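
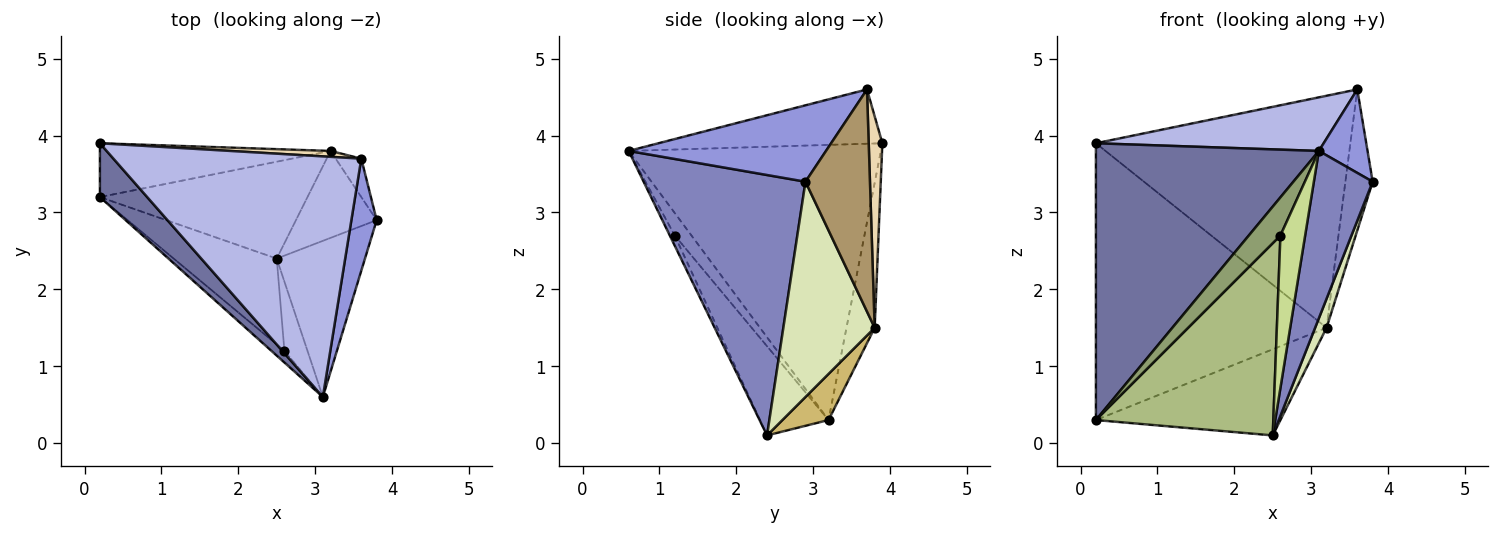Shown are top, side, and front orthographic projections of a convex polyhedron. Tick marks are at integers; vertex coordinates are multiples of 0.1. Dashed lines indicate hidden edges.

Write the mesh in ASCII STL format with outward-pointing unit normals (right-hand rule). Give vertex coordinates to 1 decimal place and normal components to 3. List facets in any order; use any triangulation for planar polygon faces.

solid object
 facet normal -0.743 -0.657 0.128
  outer loop
   vertex 0.2 3.9 3.9
   vertex 0.2 3.2 0.3
   vertex 3.1 0.6 3.8
  endloop
 endfacet
 facet normal 0.896 -0.325 -0.304
  outer loop
   vertex 2.5 2.4 0.1
   vertex 3.8 2.9 3.4
   vertex 3.1 0.6 3.8
  endloop
 endfacet
 facet normal 0.924 -0.228 0.306
  outer loop
   vertex 3.6 3.7 4.6
   vertex 3.1 0.6 3.8
   vertex 3.8 2.9 3.4
  endloop
 endfacet
 facet normal -0.209 -0.213 0.955
  outer loop
   vertex 3.6 3.7 4.6
   vertex 0.2 3.9 3.9
   vertex 3.1 0.6 3.8
  endloop
 endfacet
 facet normal -0.451 -0.854 -0.261
  outer loop
   vertex 2.6 1.2 2.7
   vertex 3.1 0.6 3.8
   vertex 0.2 3.2 0.3
  endloop
 endfacet
 facet normal -0.333 -0.861 -0.385
  outer loop
   vertex 2.6 1.2 2.7
   vertex 0.2 3.2 0.3
   vertex 2.5 2.4 0.1
  endloop
 endfacet
 facet normal -0.181 -0.896 -0.406
  outer loop
   vertex 2.6 1.2 2.7
   vertex 2.5 2.4 0.1
   vertex 3.1 0.6 3.8
  endloop
 endfacet
 facet normal 0.930 -0.116 -0.349
  outer loop
   vertex 3.2 3.8 1.5
   vertex 3.8 2.9 3.4
   vertex 2.5 2.4 0.1
  endloop
 endfacet
 facet normal 0.916 0.387 -0.106
  outer loop
   vertex 3.2 3.8 1.5
   vertex 3.6 3.7 4.6
   vertex 3.8 2.9 3.4
  endloop
 endfacet
 facet normal 0.164 0.655 -0.737
  outer loop
   vertex 3.2 3.8 1.5
   vertex 2.5 2.4 0.1
   vertex 0.2 3.2 0.3
  endloop
 endfacet
 facet normal -0.119 0.975 -0.190
  outer loop
   vertex 3.2 3.8 1.5
   vertex 0.2 3.2 0.3
   vertex 0.2 3.9 3.9
  endloop
 endfacet
 facet normal 0.054 0.998 0.025
  outer loop
   vertex 3.2 3.8 1.5
   vertex 0.2 3.9 3.9
   vertex 3.6 3.7 4.6
  endloop
 endfacet
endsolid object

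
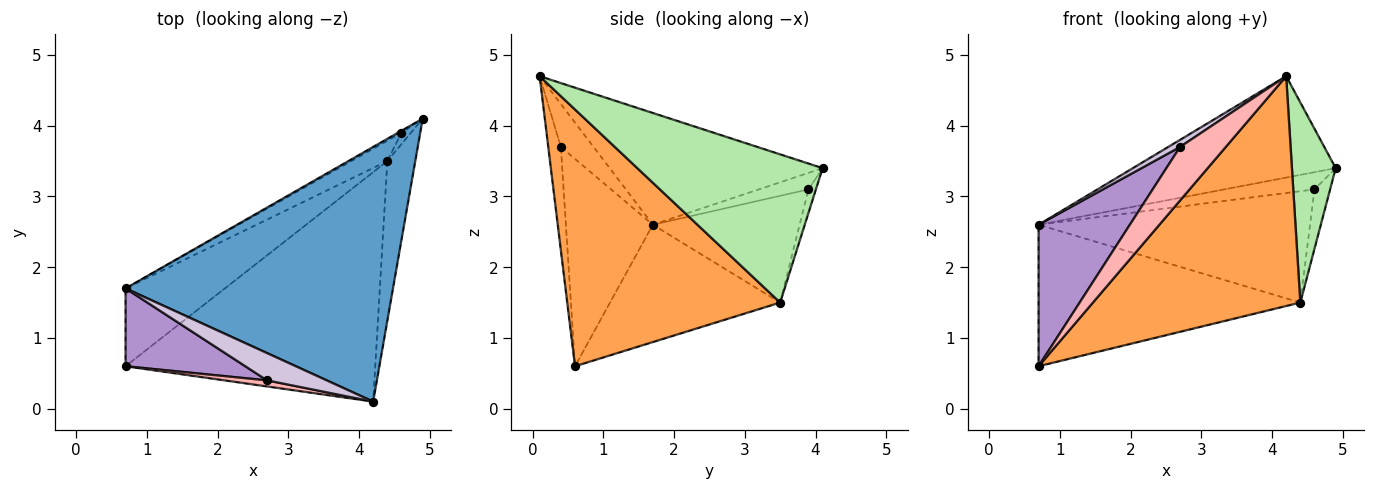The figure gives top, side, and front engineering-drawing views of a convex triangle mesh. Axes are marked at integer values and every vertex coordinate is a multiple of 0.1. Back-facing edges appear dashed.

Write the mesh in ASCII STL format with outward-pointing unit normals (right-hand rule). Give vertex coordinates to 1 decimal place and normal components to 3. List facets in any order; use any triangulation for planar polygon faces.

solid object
 facet normal -0.362 0.345 0.866
  outer loop
   vertex 0.7 1.7 2.6
   vertex 4.2 0.1 4.7
   vertex 4.9 4.1 3.4
  endloop
 endfacet
 facet normal -0.479 0.872 -0.103
  outer loop
   vertex 0.7 1.7 2.6
   vertex 4.9 4.1 3.4
   vertex 4.6 3.9 3.1
  endloop
 endfacet
 facet normal 0.588 -0.573 -0.572
  outer loop
   vertex 4.4 3.5 1.5
   vertex 4.2 0.1 4.7
   vertex 0.7 0.6 0.6
  endloop
 endfacet
 facet normal -0.495 0.761 -0.419
  outer loop
   vertex 4.4 3.5 1.5
   vertex 0.7 0.6 0.6
   vertex 0.7 1.7 2.6
  endloop
 endfacet
 facet normal -0.470 0.869 -0.158
  outer loop
   vertex 4.4 3.5 1.5
   vertex 0.7 1.7 2.6
   vertex 4.6 3.9 3.1
  endloop
 endfacet
 facet normal 0.957 -0.226 -0.180
  outer loop
   vertex 4.4 3.5 1.5
   vertex 4.9 4.1 3.4
   vertex 4.2 0.1 4.7
  endloop
 endfacet
 facet normal -0.424 0.890 -0.169
  outer loop
   vertex 4.4 3.5 1.5
   vertex 4.6 3.9 3.1
   vertex 4.9 4.1 3.4
  endloop
 endfacet
 facet normal -0.264 -0.958 0.108
  outer loop
   vertex 2.7 0.4 3.7
   vertex 0.7 0.6 0.6
   vertex 4.2 0.1 4.7
  endloop
 endfacet
 facet normal -0.641 -0.673 0.370
  outer loop
   vertex 2.7 0.4 3.7
   vertex 0.7 1.7 2.6
   vertex 0.7 0.6 0.6
  endloop
 endfacet
 facet normal -0.571 -0.206 0.795
  outer loop
   vertex 2.7 0.4 3.7
   vertex 4.2 0.1 4.7
   vertex 0.7 1.7 2.6
  endloop
 endfacet
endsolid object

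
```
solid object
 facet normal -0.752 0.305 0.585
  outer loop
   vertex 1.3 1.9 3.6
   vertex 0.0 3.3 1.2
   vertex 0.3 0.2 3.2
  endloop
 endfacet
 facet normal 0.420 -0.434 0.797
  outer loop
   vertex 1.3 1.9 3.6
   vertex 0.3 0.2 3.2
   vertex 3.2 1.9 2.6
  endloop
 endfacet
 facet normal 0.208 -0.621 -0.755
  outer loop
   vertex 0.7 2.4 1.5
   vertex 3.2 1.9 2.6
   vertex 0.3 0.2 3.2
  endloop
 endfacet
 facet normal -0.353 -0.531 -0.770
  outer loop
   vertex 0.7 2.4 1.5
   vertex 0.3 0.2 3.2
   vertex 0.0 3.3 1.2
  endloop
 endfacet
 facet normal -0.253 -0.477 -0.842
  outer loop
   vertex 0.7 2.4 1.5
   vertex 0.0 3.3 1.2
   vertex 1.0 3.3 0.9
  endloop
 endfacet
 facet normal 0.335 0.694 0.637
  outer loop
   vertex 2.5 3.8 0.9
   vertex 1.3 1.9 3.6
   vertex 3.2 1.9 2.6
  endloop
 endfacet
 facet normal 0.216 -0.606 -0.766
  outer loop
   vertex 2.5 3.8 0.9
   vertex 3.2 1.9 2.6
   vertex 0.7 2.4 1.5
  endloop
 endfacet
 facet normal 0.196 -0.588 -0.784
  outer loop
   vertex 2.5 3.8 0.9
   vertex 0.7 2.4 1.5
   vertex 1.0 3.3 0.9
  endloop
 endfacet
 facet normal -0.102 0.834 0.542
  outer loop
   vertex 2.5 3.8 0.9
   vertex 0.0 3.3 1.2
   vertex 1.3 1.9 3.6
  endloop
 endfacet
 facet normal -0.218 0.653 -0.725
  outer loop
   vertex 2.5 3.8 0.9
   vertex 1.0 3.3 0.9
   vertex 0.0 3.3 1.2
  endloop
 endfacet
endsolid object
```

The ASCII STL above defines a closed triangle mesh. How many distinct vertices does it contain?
7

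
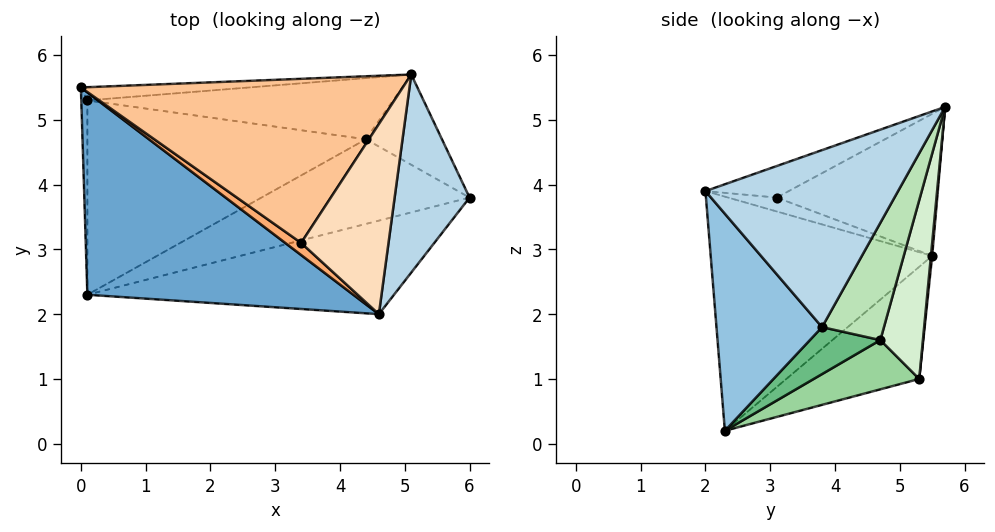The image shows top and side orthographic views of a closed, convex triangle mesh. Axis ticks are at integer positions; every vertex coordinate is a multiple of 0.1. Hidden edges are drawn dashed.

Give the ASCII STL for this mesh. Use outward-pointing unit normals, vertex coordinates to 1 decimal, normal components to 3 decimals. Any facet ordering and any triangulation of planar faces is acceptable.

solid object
 facet normal -0.553 -0.547 0.628
  outer loop
   vertex 4.6 2.0 3.9
   vertex 0.0 5.5 2.9
   vertex 0.1 2.3 0.2
  endloop
 endfacet
 facet normal 0.336 -0.814 -0.474
  outer loop
   vertex 4.6 2.0 3.9
   vertex 0.1 2.3 0.2
   vertex 6.0 3.8 1.8
  endloop
 endfacet
 facet normal 0.891 -0.253 0.377
  outer loop
   vertex 5.1 5.7 5.2
   vertex 4.6 2.0 3.9
   vertex 6.0 3.8 1.8
  endloop
 endfacet
 facet normal -0.998 0.014 -0.054
  outer loop
   vertex 0.1 5.3 1.0
   vertex 0.1 2.3 0.2
   vertex 0.0 5.5 2.9
  endloop
 endfacet
 facet normal 0.008 0.995 -0.104
  outer loop
   vertex 0.1 5.3 1.0
   vertex 0.0 5.5 2.9
   vertex 5.1 5.7 5.2
  endloop
 endfacet
 facet normal -0.551 -0.544 0.632
  outer loop
   vertex 3.4 3.1 3.8
   vertex 0.0 5.5 2.9
   vertex 4.6 2.0 3.9
  endloop
 endfacet
 facet normal -0.393 -0.223 0.892
  outer loop
   vertex 3.4 3.1 3.8
   vertex 5.1 5.7 5.2
   vertex 0.0 5.5 2.9
  endloop
 endfacet
 facet normal -0.326 -0.274 0.905
  outer loop
   vertex 3.4 3.1 3.8
   vertex 4.6 2.0 3.9
   vertex 5.1 5.7 5.2
  endloop
 endfacet
 facet normal 0.217 0.172 -0.961
  outer loop
   vertex 4.4 4.7 1.6
   vertex 6.0 3.8 1.8
   vertex 0.1 2.3 0.2
  endloop
 endfacet
 facet normal 0.168 0.254 -0.952
  outer loop
   vertex 4.4 4.7 1.6
   vertex 0.1 2.3 0.2
   vertex 0.1 5.3 1.0
  endloop
 endfacet
 facet normal 0.495 0.808 -0.321
  outer loop
   vertex 4.4 4.7 1.6
   vertex 5.1 5.7 5.2
   vertex 6.0 3.8 1.8
  endloop
 endfacet
 facet normal 0.172 0.940 -0.295
  outer loop
   vertex 4.4 4.7 1.6
   vertex 0.1 5.3 1.0
   vertex 5.1 5.7 5.2
  endloop
 endfacet
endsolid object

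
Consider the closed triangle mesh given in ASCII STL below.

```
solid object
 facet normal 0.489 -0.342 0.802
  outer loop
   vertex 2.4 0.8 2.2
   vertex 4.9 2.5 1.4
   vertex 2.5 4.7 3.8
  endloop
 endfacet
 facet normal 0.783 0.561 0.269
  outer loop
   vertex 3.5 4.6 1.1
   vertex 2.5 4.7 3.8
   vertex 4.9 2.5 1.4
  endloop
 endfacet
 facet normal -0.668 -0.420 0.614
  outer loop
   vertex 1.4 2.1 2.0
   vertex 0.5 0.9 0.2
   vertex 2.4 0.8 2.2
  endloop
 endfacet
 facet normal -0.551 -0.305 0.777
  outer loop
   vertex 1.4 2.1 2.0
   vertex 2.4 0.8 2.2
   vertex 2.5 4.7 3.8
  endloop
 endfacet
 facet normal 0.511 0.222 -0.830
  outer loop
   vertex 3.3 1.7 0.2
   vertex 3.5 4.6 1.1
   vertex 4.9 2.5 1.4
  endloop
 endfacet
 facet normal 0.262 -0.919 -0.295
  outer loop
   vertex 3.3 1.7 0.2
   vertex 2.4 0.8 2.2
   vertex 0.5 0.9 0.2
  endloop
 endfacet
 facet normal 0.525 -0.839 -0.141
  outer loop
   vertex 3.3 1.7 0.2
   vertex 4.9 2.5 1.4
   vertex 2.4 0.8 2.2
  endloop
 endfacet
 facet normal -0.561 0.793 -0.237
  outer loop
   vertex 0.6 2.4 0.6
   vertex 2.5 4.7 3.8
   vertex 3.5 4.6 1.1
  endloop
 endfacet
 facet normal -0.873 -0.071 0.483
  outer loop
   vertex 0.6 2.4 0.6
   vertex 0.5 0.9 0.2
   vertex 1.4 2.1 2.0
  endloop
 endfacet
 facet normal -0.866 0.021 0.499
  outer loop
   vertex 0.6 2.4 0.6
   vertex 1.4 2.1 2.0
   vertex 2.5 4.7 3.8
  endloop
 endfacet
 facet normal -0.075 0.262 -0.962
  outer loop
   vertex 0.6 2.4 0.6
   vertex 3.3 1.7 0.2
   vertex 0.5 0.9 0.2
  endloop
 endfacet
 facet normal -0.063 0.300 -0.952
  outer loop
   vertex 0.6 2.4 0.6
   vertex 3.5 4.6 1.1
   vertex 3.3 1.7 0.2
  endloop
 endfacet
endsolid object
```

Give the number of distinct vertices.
8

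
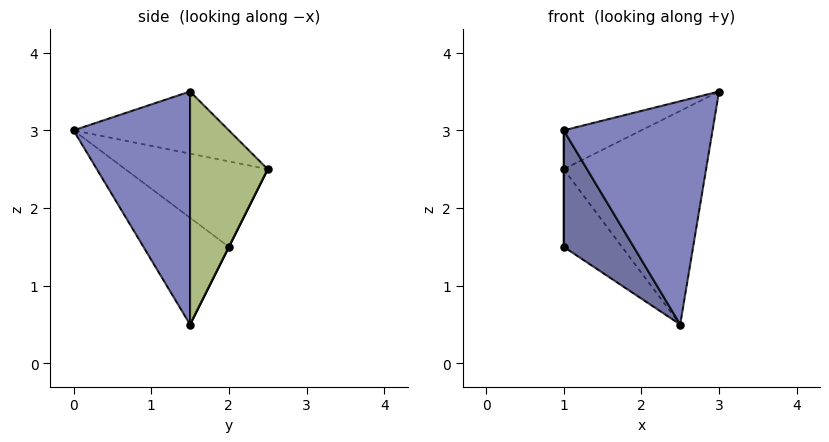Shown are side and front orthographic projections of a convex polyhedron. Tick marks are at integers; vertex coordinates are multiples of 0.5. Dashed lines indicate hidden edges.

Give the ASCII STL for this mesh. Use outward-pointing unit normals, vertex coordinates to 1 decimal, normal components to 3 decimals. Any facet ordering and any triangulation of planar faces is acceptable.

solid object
 facet normal -0.591 -0.484 -0.645
  outer loop
   vertex 2.5 1.5 0.5
   vertex 1.0 0.0 3.0
   vertex 1.0 2.0 1.5
  endloop
 endfacet
 facet normal 0.613 -0.783 -0.102
  outer loop
   vertex 2.5 1.5 0.5
   vertex 3.0 1.5 3.5
   vertex 1.0 0.0 3.0
  endloop
 endfacet
 facet normal -1.000 0.000 0.000
  outer loop
   vertex 1.0 2.5 2.5
   vertex 1.0 2.0 1.5
   vertex 1.0 0.0 3.0
  endloop
 endfacet
 facet normal -0.365 0.183 0.913
  outer loop
   vertex 1.0 2.5 2.5
   vertex 1.0 0.0 3.0
   vertex 3.0 1.5 3.5
  endloop
 endfacet
 facet normal 0.000 0.894 -0.447
  outer loop
   vertex 1.0 2.5 2.5
   vertex 2.5 1.5 0.5
   vertex 1.0 2.0 1.5
  endloop
 endfacet
 facet normal 0.477 0.875 -0.080
  outer loop
   vertex 1.0 2.5 2.5
   vertex 3.0 1.5 3.5
   vertex 2.5 1.5 0.5
  endloop
 endfacet
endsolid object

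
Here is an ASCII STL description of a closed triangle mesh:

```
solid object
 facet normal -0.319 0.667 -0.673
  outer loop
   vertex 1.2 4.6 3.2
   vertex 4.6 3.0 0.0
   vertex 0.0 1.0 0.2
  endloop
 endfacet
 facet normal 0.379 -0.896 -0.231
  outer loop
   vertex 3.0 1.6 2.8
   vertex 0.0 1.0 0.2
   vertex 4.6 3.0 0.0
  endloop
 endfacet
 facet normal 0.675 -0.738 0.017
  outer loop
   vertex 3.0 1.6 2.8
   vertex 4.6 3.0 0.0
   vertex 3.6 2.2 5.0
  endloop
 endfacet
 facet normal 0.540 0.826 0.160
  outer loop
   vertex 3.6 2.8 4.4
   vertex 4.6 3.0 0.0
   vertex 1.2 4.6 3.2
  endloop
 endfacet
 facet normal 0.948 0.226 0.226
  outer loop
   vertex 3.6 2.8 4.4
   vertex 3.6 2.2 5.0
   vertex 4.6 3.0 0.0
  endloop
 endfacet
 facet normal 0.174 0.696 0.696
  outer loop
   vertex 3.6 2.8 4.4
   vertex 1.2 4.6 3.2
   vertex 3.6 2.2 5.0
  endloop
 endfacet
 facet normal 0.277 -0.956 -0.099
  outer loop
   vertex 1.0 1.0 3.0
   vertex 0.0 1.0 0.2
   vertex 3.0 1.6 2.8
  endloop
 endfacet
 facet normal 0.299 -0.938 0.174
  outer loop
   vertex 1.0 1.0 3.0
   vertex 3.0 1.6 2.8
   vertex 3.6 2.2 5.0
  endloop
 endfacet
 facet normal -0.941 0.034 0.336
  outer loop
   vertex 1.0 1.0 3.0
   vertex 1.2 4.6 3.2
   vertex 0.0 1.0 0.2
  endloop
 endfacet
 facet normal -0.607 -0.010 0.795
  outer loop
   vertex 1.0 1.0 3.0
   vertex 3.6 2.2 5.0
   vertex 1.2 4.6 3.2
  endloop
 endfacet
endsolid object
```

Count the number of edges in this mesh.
15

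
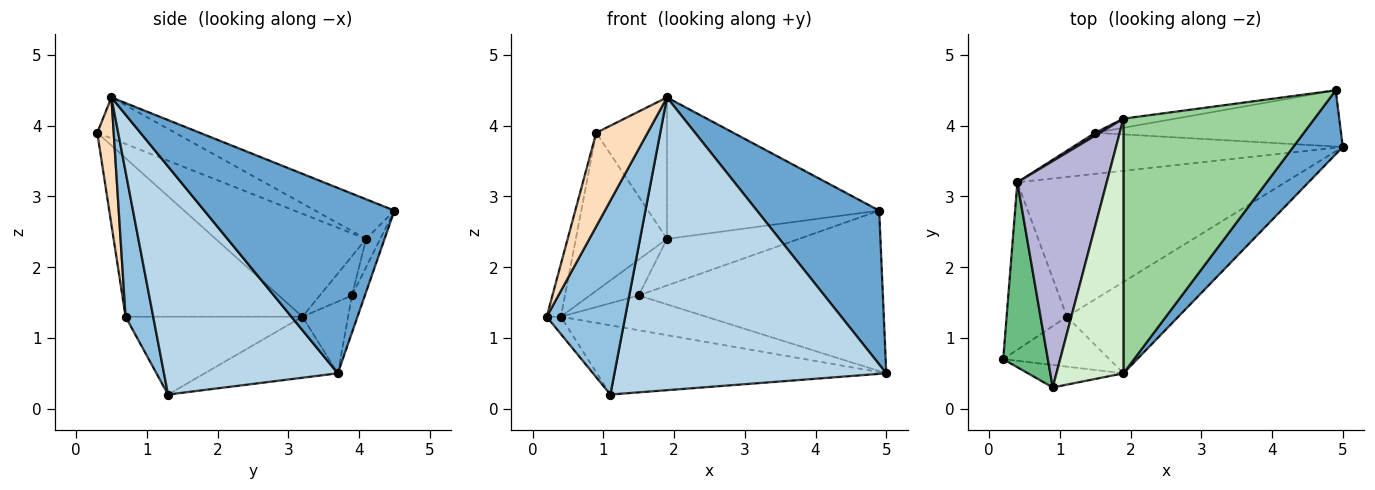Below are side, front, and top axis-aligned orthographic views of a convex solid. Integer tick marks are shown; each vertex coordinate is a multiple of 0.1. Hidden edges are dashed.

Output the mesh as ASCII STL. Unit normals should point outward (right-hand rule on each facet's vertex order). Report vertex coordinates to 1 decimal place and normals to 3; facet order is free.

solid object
 facet normal 0.821 -0.528 0.219
  outer loop
   vertex 4.9 4.5 2.8
   vertex 1.9 0.5 4.4
   vertex 5.0 3.7 0.5
  endloop
 endfacet
 facet normal 0.323 -0.917 -0.236
  outer loop
   vertex 1.1 1.3 0.2
   vertex 1.9 0.5 4.4
   vertex 0.2 0.7 1.3
  endloop
 endfacet
 facet normal 0.521 -0.815 -0.254
  outer loop
   vertex 1.1 1.3 0.2
   vertex 5.0 3.7 0.5
   vertex 1.9 0.5 4.4
  endloop
 endfacet
 facet normal -0.789 0.063 -0.611
  outer loop
   vertex 1.1 1.3 0.2
   vertex 0.2 0.7 1.3
   vertex 0.4 3.2 1.3
  endloop
 endfacet
 facet normal -0.200 0.435 -0.878
  outer loop
   vertex 1.1 1.3 0.2
   vertex 0.4 3.2 1.3
   vertex 5.0 3.7 0.5
  endloop
 endfacet
 facet normal -0.050 0.943 -0.330
  outer loop
   vertex 1.5 3.9 1.6
   vertex 4.9 4.5 2.8
   vertex 5.0 3.7 0.5
  endloop
 endfacet
 facet normal -0.199 0.633 -0.748
  outer loop
   vertex 1.5 3.9 1.6
   vertex 5.0 3.7 0.5
   vertex 0.4 3.2 1.3
  endloop
 endfacet
 facet normal 0.297 -0.928 -0.223
  outer loop
   vertex 0.9 0.3 3.9
   vertex 0.2 0.7 1.3
   vertex 1.9 0.5 4.4
  endloop
 endfacet
 facet normal -0.960 0.077 0.270
  outer loop
   vertex 0.9 0.3 3.9
   vertex 0.4 3.2 1.3
   vertex 0.2 0.7 1.3
  endloop
 endfacet
 facet normal -0.178 0.478 0.860
  outer loop
   vertex 1.9 4.1 2.4
   vertex 1.9 0.5 4.4
   vertex 4.9 4.5 2.8
  endloop
 endfacet
 facet normal -0.105 0.976 -0.192
  outer loop
   vertex 1.9 4.1 2.4
   vertex 4.9 4.5 2.8
   vertex 1.5 3.9 1.6
  endloop
 endfacet
 facet normal -0.471 0.428 0.771
  outer loop
   vertex 1.9 4.1 2.4
   vertex 0.9 0.3 3.9
   vertex 1.9 0.5 4.4
  endloop
 endfacet
 facet normal -0.548 0.834 0.066
  outer loop
   vertex 1.9 4.1 2.4
   vertex 1.5 3.9 1.6
   vertex 0.4 3.2 1.3
  endloop
 endfacet
 facet normal -0.687 0.416 0.596
  outer loop
   vertex 1.9 4.1 2.4
   vertex 0.4 3.2 1.3
   vertex 0.9 0.3 3.9
  endloop
 endfacet
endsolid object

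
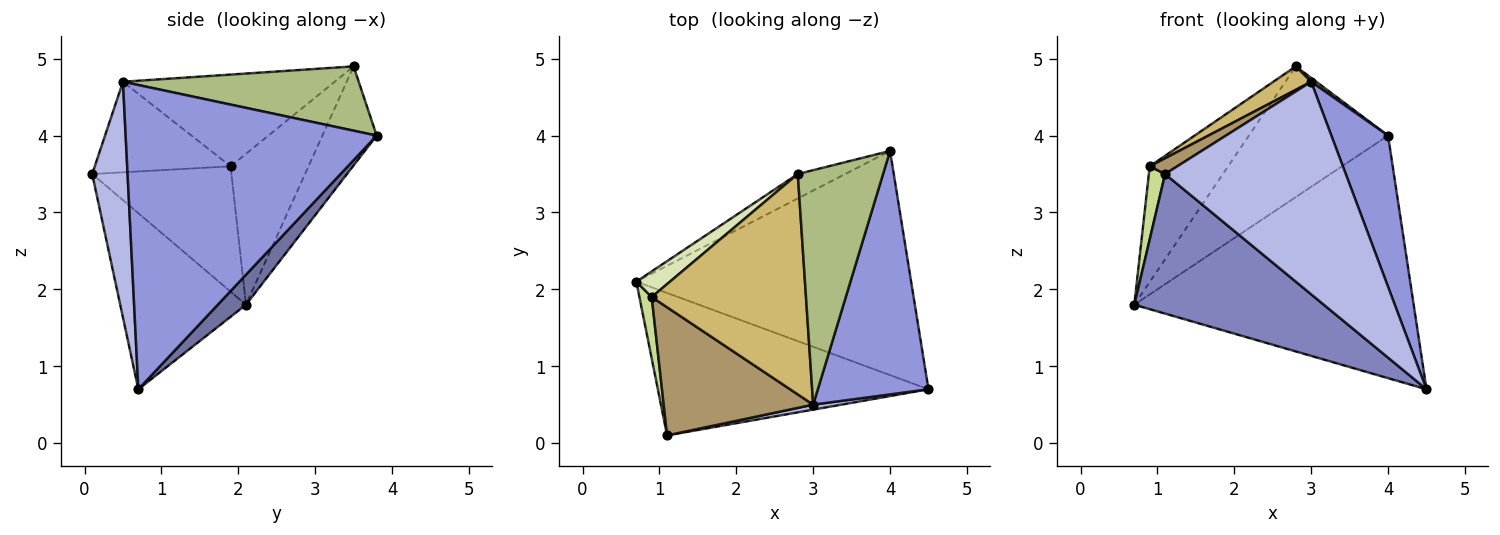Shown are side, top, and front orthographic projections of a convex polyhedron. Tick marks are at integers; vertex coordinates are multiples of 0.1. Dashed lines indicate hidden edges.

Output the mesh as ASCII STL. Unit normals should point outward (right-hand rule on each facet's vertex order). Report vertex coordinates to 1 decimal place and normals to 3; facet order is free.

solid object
 facet normal 0.074 0.732 -0.677
  outer loop
   vertex 4.0 3.8 4.0
   vertex 4.5 0.7 0.7
   vertex 0.7 2.1 1.8
  endloop
 endfacet
 facet normal -0.421 -0.635 -0.648
  outer loop
   vertex 1.1 0.1 3.5
   vertex 0.7 2.1 1.8
   vertex 4.5 0.7 0.7
  endloop
 endfacet
 facet normal 0.919 -0.208 0.334
  outer loop
   vertex 3.0 0.5 4.7
   vertex 4.5 0.7 0.7
   vertex 4.0 3.8 4.0
  endloop
 endfacet
 facet normal 0.192 -0.981 0.023
  outer loop
   vertex 3.0 0.5 4.7
   vertex 1.1 0.1 3.5
   vertex 4.5 0.7 0.7
  endloop
 endfacet
 facet normal -0.358 0.918 -0.172
  outer loop
   vertex 2.8 3.5 4.9
   vertex 4.0 3.8 4.0
   vertex 0.7 2.1 1.8
  endloop
 endfacet
 facet normal 0.602 -0.013 0.798
  outer loop
   vertex 2.8 3.5 4.9
   vertex 3.0 0.5 4.7
   vertex 4.0 3.8 4.0
  endloop
 endfacet
 facet normal -0.989 -0.115 0.097
  outer loop
   vertex 0.9 1.9 3.6
   vertex 0.7 2.1 1.8
   vertex 1.1 0.1 3.5
  endloop
 endfacet
 facet normal -0.696 0.701 0.155
  outer loop
   vertex 0.9 1.9 3.6
   vertex 2.8 3.5 4.9
   vertex 0.7 2.1 1.8
  endloop
 endfacet
 facet normal -0.515 -0.105 0.851
  outer loop
   vertex 0.9 1.9 3.6
   vertex 1.1 0.1 3.5
   vertex 3.0 0.5 4.7
  endloop
 endfacet
 facet normal -0.509 -0.091 0.856
  outer loop
   vertex 0.9 1.9 3.6
   vertex 3.0 0.5 4.7
   vertex 2.8 3.5 4.9
  endloop
 endfacet
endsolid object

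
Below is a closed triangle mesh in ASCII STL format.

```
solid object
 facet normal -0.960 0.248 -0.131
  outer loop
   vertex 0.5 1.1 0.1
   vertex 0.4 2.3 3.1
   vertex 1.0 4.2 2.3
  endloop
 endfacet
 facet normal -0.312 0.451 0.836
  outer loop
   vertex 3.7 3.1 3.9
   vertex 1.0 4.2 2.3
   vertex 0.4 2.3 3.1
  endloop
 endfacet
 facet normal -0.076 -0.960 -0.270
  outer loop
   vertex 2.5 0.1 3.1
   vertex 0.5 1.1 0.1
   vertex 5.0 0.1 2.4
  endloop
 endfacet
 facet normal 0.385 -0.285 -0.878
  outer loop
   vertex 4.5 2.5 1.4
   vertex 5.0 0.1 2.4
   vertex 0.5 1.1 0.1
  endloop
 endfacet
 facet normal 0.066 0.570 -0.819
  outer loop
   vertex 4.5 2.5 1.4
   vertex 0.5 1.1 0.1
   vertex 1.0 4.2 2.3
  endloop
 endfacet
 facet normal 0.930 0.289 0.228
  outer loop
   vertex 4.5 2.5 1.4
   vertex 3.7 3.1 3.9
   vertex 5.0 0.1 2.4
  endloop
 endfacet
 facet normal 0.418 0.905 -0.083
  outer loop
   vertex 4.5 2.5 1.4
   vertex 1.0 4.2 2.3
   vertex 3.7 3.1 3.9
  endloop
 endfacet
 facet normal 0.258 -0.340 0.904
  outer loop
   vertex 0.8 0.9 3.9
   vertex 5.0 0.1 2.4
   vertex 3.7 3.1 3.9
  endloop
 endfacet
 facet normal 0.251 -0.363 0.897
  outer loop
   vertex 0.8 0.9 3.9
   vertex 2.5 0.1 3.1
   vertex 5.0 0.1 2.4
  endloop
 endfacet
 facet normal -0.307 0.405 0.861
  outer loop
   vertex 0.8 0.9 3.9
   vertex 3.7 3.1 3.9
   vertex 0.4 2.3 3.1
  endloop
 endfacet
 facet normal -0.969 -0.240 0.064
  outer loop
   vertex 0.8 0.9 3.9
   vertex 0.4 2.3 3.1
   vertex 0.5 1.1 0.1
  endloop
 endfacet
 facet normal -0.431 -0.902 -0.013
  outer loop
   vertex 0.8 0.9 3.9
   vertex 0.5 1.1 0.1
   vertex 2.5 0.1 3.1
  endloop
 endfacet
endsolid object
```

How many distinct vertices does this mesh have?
8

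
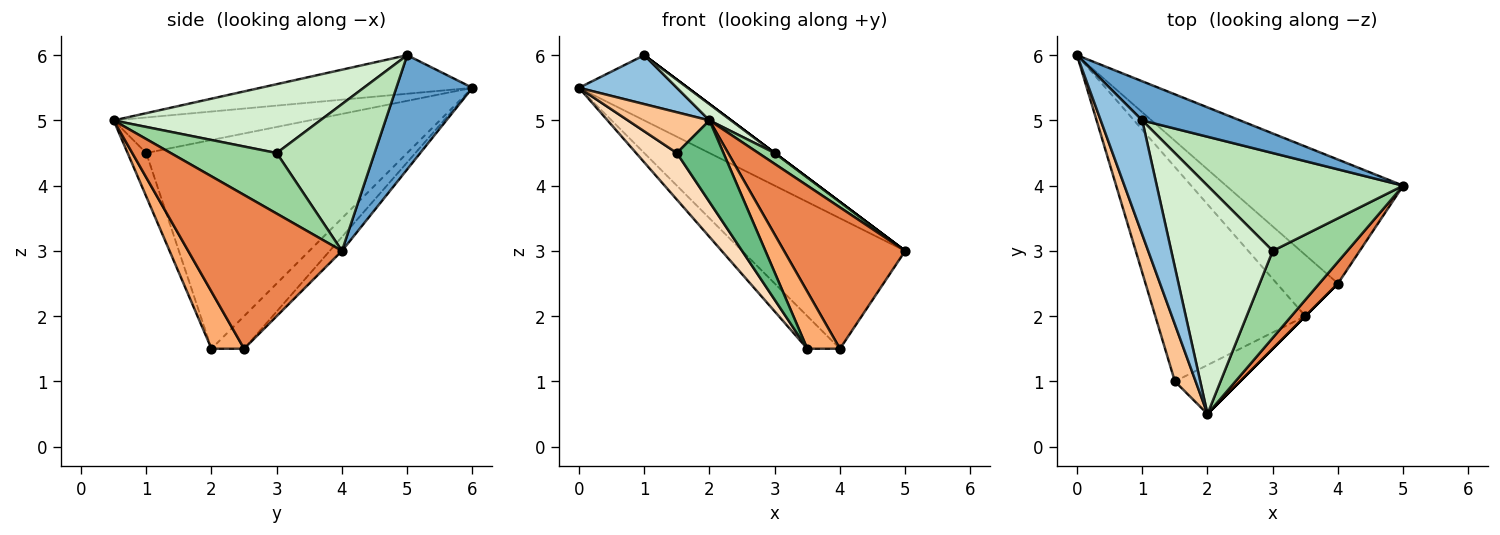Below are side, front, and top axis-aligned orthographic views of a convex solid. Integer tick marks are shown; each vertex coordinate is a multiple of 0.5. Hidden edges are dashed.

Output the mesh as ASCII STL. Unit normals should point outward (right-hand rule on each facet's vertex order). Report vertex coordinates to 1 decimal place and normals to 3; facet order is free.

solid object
 facet normal 0.515 0.735 0.441
  outer loop
   vertex 1.0 5.0 6.0
   vertex 5.0 4.0 3.0
   vertex 0.0 6.0 5.5
  endloop
 endfacet
 facet normal -0.649 -0.300 0.699
  outer loop
   vertex 1.0 5.0 6.0
   vertex 0.0 6.0 5.5
   vertex 2.0 0.5 5.0
  endloop
 endfacet
 facet normal -0.054 0.724 -0.688
  outer loop
   vertex 4.0 2.5 1.5
   vertex 0.0 6.0 5.5
   vertex 5.0 4.0 3.0
  endloop
 endfacet
 facet normal -0.426 0.426 -0.798
  outer loop
   vertex 4.0 2.5 1.5
   vertex 3.5 2.0 1.5
   vertex 0.0 6.0 5.5
  endloop
 endfacet
 facet normal 0.782 -0.616 0.095
  outer loop
   vertex 4.0 2.5 1.5
   vertex 5.0 4.0 3.0
   vertex 2.0 0.5 5.0
  endloop
 endfacet
 facet normal 0.707 -0.707 0.000
  outer loop
   vertex 4.0 2.5 1.5
   vertex 2.0 0.5 5.0
   vertex 3.5 2.0 1.5
  endloop
 endfacet
 facet normal -0.813 -0.339 0.474
  outer loop
   vertex 1.5 1.0 4.5
   vertex 2.0 0.5 5.0
   vertex 0.0 6.0 5.5
  endloop
 endfacet
 facet normal -0.806 -0.126 -0.579
  outer loop
   vertex 1.5 1.0 4.5
   vertex 0.0 6.0 5.5
   vertex 3.5 2.0 1.5
  endloop
 endfacet
 facet normal -0.324 -0.811 -0.487
  outer loop
   vertex 1.5 1.0 4.5
   vertex 3.5 2.0 1.5
   vertex 2.0 0.5 5.0
  endloop
 endfacet
 facet normal 0.628 -0.097 0.772
  outer loop
   vertex 3.0 3.0 4.5
   vertex 2.0 0.5 5.0
   vertex 5.0 4.0 3.0
  endloop
 endfacet
 facet normal 0.600 0.000 0.800
  outer loop
   vertex 3.0 3.0 4.5
   vertex 5.0 4.0 3.0
   vertex 1.0 5.0 6.0
  endloop
 endfacet
 facet normal 0.561 -0.059 0.826
  outer loop
   vertex 3.0 3.0 4.5
   vertex 1.0 5.0 6.0
   vertex 2.0 0.5 5.0
  endloop
 endfacet
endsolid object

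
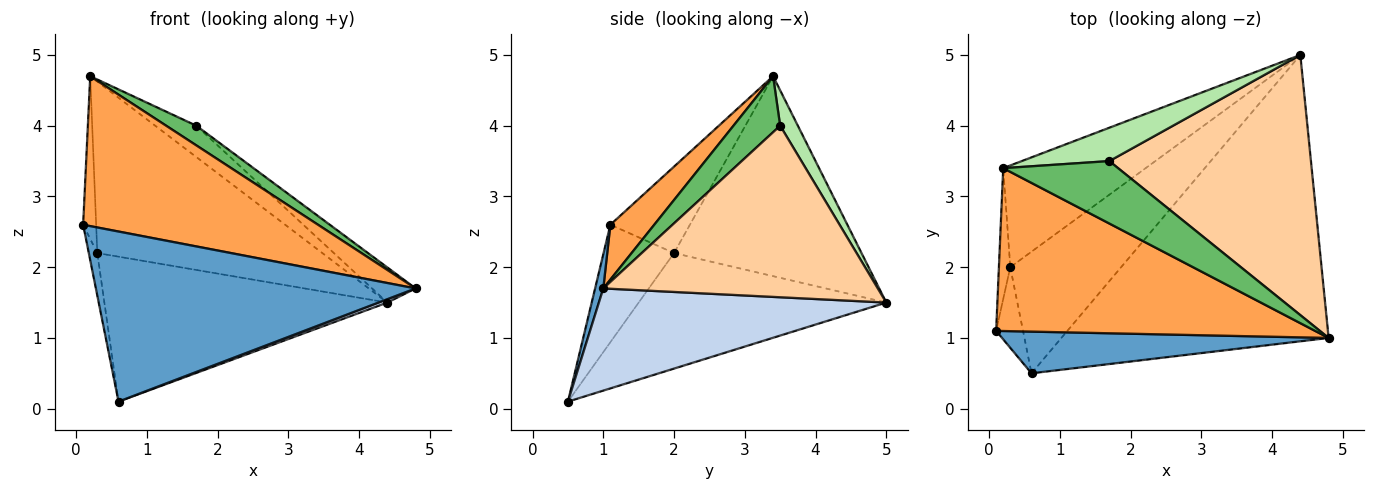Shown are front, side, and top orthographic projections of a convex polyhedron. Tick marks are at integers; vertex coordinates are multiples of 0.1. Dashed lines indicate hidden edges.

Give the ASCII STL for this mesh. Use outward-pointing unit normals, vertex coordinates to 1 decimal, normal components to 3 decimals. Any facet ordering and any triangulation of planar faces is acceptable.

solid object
 facet normal 0.025 -0.971 0.238
  outer loop
   vertex 0.6 0.5 0.1
   vertex 4.8 1.0 1.7
   vertex 0.1 1.1 2.6
  endloop
 endfacet
 facet normal 0.357 -0.011 -0.934
  outer loop
   vertex 0.6 0.5 0.1
   vertex 4.4 5.0 1.5
   vertex 4.8 1.0 1.7
  endloop
 endfacet
 facet normal 0.125 -0.672 0.730
  outer loop
   vertex 0.2 3.4 4.7
   vertex 0.1 1.1 2.6
   vertex 4.8 1.0 1.7
  endloop
 endfacet
 facet normal 0.645 0.102 0.758
  outer loop
   vertex 1.7 3.5 4.0
   vertex 4.8 1.0 1.7
   vertex 4.4 5.0 1.5
  endloop
 endfacet
 facet normal 0.422 -0.273 0.865
  outer loop
   vertex 1.7 3.5 4.0
   vertex 0.2 3.4 4.7
   vertex 4.8 1.0 1.7
  endloop
 endfacet
 facet normal 0.282 0.657 0.699
  outer loop
   vertex 1.7 3.5 4.0
   vertex 4.4 5.0 1.5
   vertex 0.2 3.4 4.7
  endloop
 endfacet
 facet normal -0.557 0.636 -0.534
  outer loop
   vertex 0.3 2.0 2.2
   vertex 4.4 5.0 1.5
   vertex 0.6 0.5 0.1
  endloop
 endfacet
 facet normal -0.582 0.699 -0.415
  outer loop
   vertex 0.3 2.0 2.2
   vertex 0.2 3.4 4.7
   vertex 4.4 5.0 1.5
  endloop
 endfacet
 facet normal -0.968 0.117 -0.222
  outer loop
   vertex 0.3 2.0 2.2
   vertex 0.6 0.5 0.1
   vertex 0.1 1.1 2.6
  endloop
 endfacet
 facet normal -0.979 0.160 -0.129
  outer loop
   vertex 0.3 2.0 2.2
   vertex 0.1 1.1 2.6
   vertex 0.2 3.4 4.7
  endloop
 endfacet
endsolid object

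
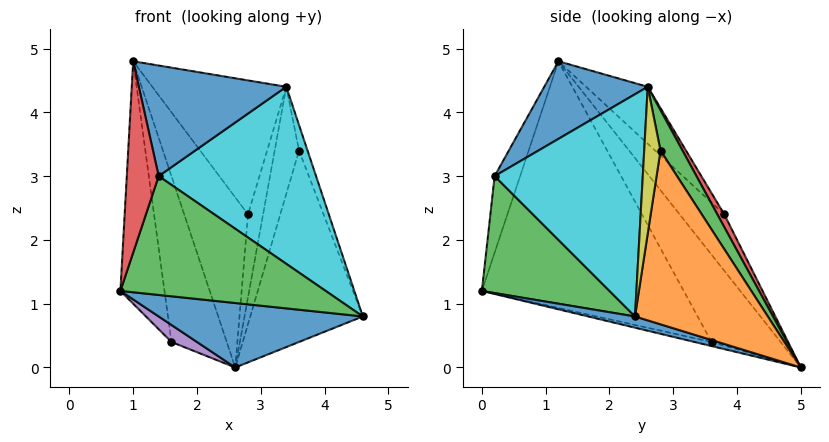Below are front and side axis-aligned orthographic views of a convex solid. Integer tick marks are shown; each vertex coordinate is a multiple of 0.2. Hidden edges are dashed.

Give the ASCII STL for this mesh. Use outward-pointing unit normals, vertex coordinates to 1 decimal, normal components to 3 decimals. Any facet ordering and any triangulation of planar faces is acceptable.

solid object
 facet normal 0.058 -0.253 -0.966
  outer loop
   vertex 2.6 5.0 0.0
   vertex 4.6 2.4 0.8
   vertex 0.8 0.0 1.2
  endloop
 endfacet
 facet normal 0.749 0.635 0.190
  outer loop
   vertex 3.6 2.8 3.4
   vertex 4.6 2.4 0.8
   vertex 2.6 5.0 0.0
  endloop
 endfacet
 facet normal 0.526 -0.847 -0.081
  outer loop
   vertex 1.4 0.2 3.0
   vertex 0.8 0.0 1.2
   vertex 4.6 2.4 0.8
  endloop
 endfacet
 facet normal -0.599 -0.749 0.283
  outer loop
   vertex 1.4 0.2 3.0
   vertex 1.0 1.2 4.8
   vertex 0.8 0.0 1.2
  endloop
 endfacet
 facet normal -0.126 -0.189 -0.974
  outer loop
   vertex 1.6 3.6 0.4
   vertex 2.6 5.0 0.0
   vertex 0.8 0.0 1.2
  endloop
 endfacet
 facet normal -0.977 0.213 -0.017
  outer loop
   vertex 1.6 3.6 0.4
   vertex 0.8 0.0 1.2
   vertex 1.0 1.2 4.8
  endloop
 endfacet
 facet normal -0.760 0.608 0.228
  outer loop
   vertex 1.6 3.6 0.4
   vertex 1.0 1.2 4.8
   vertex 2.6 5.0 0.0
  endloop
 endfacet
 facet normal -0.521 0.745 0.416
  outer loop
   vertex 2.8 3.8 2.4
   vertex 2.6 5.0 0.0
   vertex 1.0 1.2 4.8
  endloop
 endfacet
 facet normal 0.856 0.447 0.261
  outer loop
   vertex 3.4 2.6 4.4
   vertex 4.6 2.4 0.8
   vertex 3.6 2.8 3.4
  endloop
 endfacet
 facet normal 0.662 -0.703 0.260
  outer loop
   vertex 3.4 2.6 4.4
   vertex 1.4 0.2 3.0
   vertex 4.6 2.4 0.8
  endloop
 endfacet
 facet normal 0.496 -0.707 0.503
  outer loop
   vertex 3.4 2.6 4.4
   vertex 1.0 1.2 4.8
   vertex 1.4 0.2 3.0
  endloop
 endfacet
 facet normal -0.347 0.754 0.557
  outer loop
   vertex 3.4 2.6 4.4
   vertex 2.8 3.8 2.4
   vertex 1.0 1.2 4.8
  endloop
 endfacet
 facet normal 0.646 0.714 0.272
  outer loop
   vertex 3.4 2.6 4.4
   vertex 3.6 2.8 3.4
   vertex 2.6 5.0 0.0
  endloop
 endfacet
 facet normal 0.386 0.837 0.386
  outer loop
   vertex 3.4 2.6 4.4
   vertex 2.6 5.0 0.0
   vertex 2.8 3.8 2.4
  endloop
 endfacet
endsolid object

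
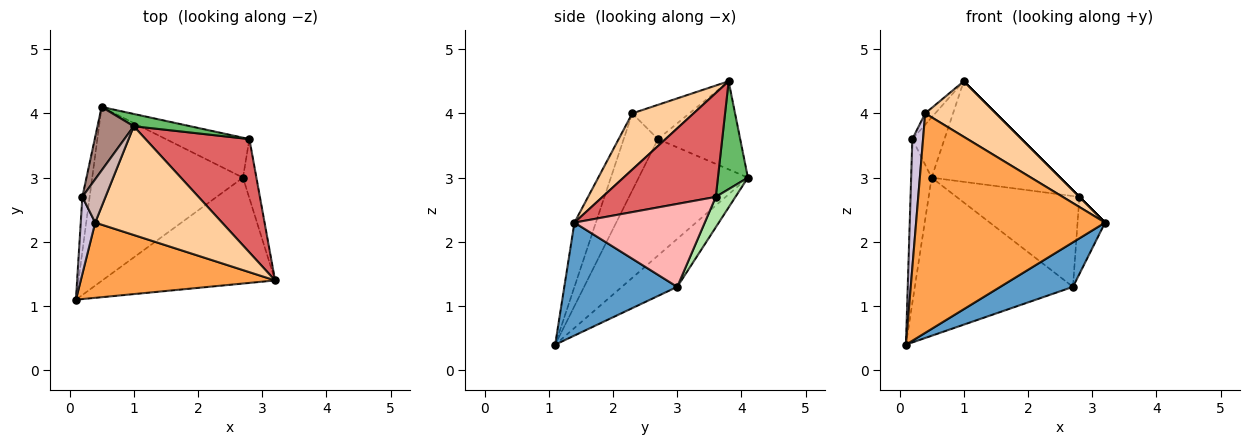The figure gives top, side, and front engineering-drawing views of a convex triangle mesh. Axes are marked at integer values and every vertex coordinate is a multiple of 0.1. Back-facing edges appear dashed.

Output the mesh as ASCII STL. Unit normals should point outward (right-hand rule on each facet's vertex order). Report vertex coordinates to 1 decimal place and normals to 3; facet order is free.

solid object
 facet normal 0.516 -0.332 -0.790
  outer loop
   vertex 2.7 3.0 1.3
   vertex 3.2 1.4 2.3
   vertex 0.1 1.1 0.4
  endloop
 endfacet
 facet normal -0.229 0.655 -0.720
  outer loop
   vertex 2.7 3.0 1.3
   vertex 0.1 1.1 0.4
   vertex 0.5 4.1 3.0
  endloop
 endfacet
 facet normal -0.107 -0.941 0.322
  outer loop
   vertex 0.4 2.3 4.0
   vertex 0.1 1.1 0.4
   vertex 3.2 1.4 2.3
  endloop
 endfacet
 facet normal 0.367 -0.423 0.828
  outer loop
   vertex 0.4 2.3 4.0
   vertex 3.2 1.4 2.3
   vertex 1.0 3.8 4.5
  endloop
 endfacet
 facet normal 0.226 0.967 0.118
  outer loop
   vertex 2.8 3.6 2.7
   vertex 0.5 4.1 3.0
   vertex 1.0 3.8 4.5
  endloop
 endfacet
 facet normal 0.145 0.906 -0.398
  outer loop
   vertex 2.8 3.6 2.7
   vertex 2.7 3.0 1.3
   vertex 0.5 4.1 3.0
  endloop
 endfacet
 facet normal 0.707 0.000 0.707
  outer loop
   vertex 2.8 3.6 2.7
   vertex 1.0 3.8 4.5
   vertex 3.2 1.4 2.3
  endloop
 endfacet
 facet normal 0.966 0.204 -0.157
  outer loop
   vertex 2.8 3.6 2.7
   vertex 3.2 1.4 2.3
   vertex 2.7 3.0 1.3
  endloop
 endfacet
 facet normal -0.981 0.184 -0.061
  outer loop
   vertex 0.2 2.7 3.6
   vertex 0.5 4.1 3.0
   vertex 0.1 1.1 0.4
  endloop
 endfacet
 facet normal -0.940 -0.294 0.176
  outer loop
   vertex 0.2 2.7 3.6
   vertex 0.1 1.1 0.4
   vertex 0.4 2.3 4.0
  endloop
 endfacet
 facet normal -0.870 0.340 0.358
  outer loop
   vertex 0.2 2.7 3.6
   vertex 1.0 3.8 4.5
   vertex 0.5 4.1 3.0
  endloop
 endfacet
 facet normal -0.820 0.144 0.554
  outer loop
   vertex 0.2 2.7 3.6
   vertex 0.4 2.3 4.0
   vertex 1.0 3.8 4.5
  endloop
 endfacet
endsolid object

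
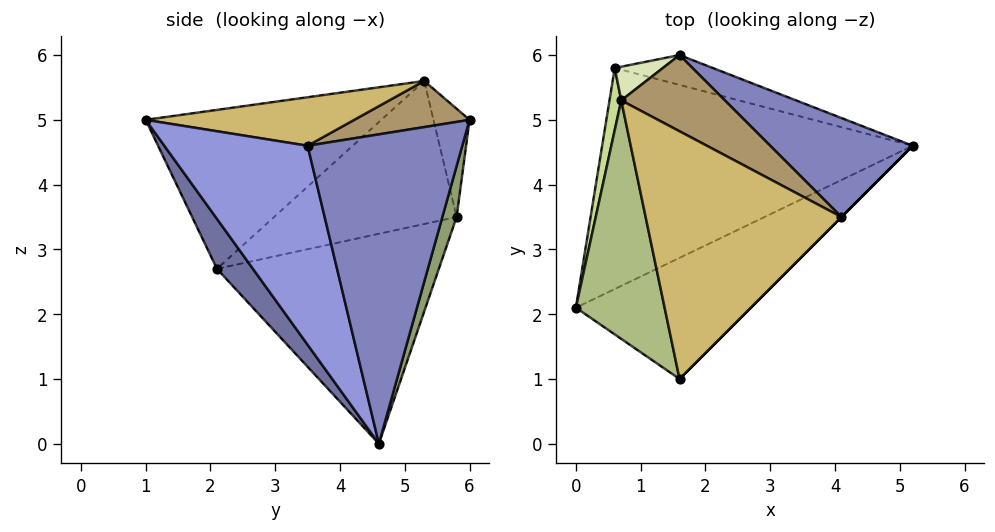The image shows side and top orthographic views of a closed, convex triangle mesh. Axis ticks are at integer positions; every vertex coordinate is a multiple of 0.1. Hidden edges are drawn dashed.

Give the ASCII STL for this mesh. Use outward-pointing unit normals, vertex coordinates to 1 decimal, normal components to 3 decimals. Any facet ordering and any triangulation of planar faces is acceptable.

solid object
 facet normal 0.145 -0.850 -0.507
  outer loop
   vertex 1.6 1.0 5.0
   vertex 0.0 2.1 2.7
   vertex 5.2 4.6 0.0
  endloop
 endfacet
 facet normal 0.695 0.644 0.320
  outer loop
   vertex 4.1 3.5 4.6
   vertex 5.2 4.6 0.0
   vertex 1.6 6.0 5.0
  endloop
 endfacet
 facet normal 0.707 -0.707 0.000
  outer loop
   vertex 4.1 3.5 4.6
   vertex 1.6 1.0 5.0
   vertex 5.2 4.6 0.0
  endloop
 endfacet
 facet normal -0.541 0.261 -0.800
  outer loop
   vertex 0.6 5.8 3.5
   vertex 5.2 4.6 0.0
   vertex 0.0 2.1 2.7
  endloop
 endfacet
 facet normal 0.103 0.975 -0.199
  outer loop
   vertex 0.6 5.8 3.5
   vertex 1.6 6.0 5.0
   vertex 5.2 4.6 0.0
  endloop
 endfacet
 facet normal -0.847 -0.243 0.473
  outer loop
   vertex 0.7 5.3 5.6
   vertex 0.0 2.1 2.7
   vertex 1.6 1.0 5.0
  endloop
 endfacet
 facet normal -0.986 0.142 0.081
  outer loop
   vertex 0.7 5.3 5.6
   vertex 0.6 5.8 3.5
   vertex 0.0 2.1 2.7
  endloop
 endfacet
 facet normal -0.502 0.836 0.223
  outer loop
   vertex 0.7 5.3 5.6
   vertex 1.6 6.0 5.0
   vertex 0.6 5.8 3.5
  endloop
 endfacet
 facet normal 0.393 0.252 0.884
  outer loop
   vertex 0.7 5.3 5.6
   vertex 4.1 3.5 4.6
   vertex 1.6 6.0 5.0
  endloop
 endfacet
 facet normal 0.240 -0.085 0.967
  outer loop
   vertex 0.7 5.3 5.6
   vertex 1.6 1.0 5.0
   vertex 4.1 3.5 4.6
  endloop
 endfacet
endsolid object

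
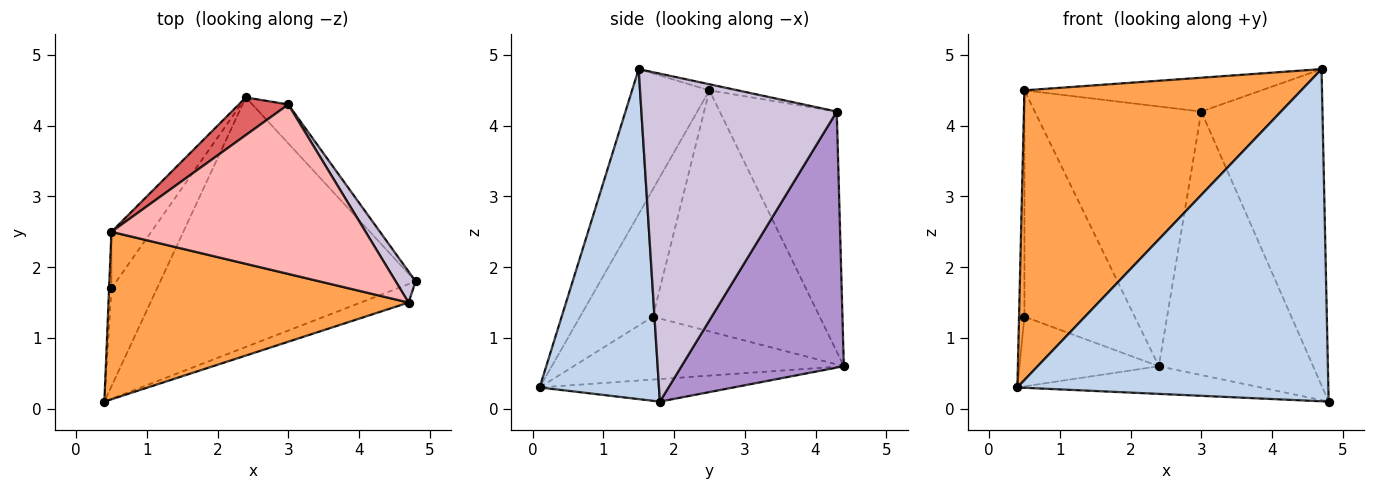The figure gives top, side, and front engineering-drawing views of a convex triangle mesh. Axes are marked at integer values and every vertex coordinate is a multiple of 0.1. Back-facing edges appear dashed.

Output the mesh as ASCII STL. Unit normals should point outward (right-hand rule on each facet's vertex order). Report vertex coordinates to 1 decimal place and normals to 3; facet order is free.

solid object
 facet normal -0.087 0.110 -0.990
  outer loop
   vertex 2.4 4.4 0.6
   vertex 4.8 1.8 0.1
   vertex 0.4 0.1 0.3
  endloop
 endfacet
 facet normal 0.358 -0.932 -0.052
  outer loop
   vertex 4.7 1.5 4.8
   vertex 0.4 0.1 0.3
   vertex 4.8 1.8 0.1
  endloop
 endfacet
 facet normal -0.235 -0.841 0.486
  outer loop
   vertex 0.5 2.5 4.5
   vertex 0.4 0.1 0.3
   vertex 4.7 1.5 4.8
  endloop
 endfacet
 facet normal -0.747 0.385 -0.542
  outer loop
   vertex 0.5 1.7 1.3
   vertex 2.4 4.4 0.6
   vertex 0.4 0.1 0.3
  endloop
 endfacet
 facet normal -0.997 0.074 -0.018
  outer loop
   vertex 0.5 1.7 1.3
   vertex 0.4 0.1 0.3
   vertex 0.5 2.5 4.5
  endloop
 endfacet
 facet normal -0.826 0.546 -0.137
  outer loop
   vertex 0.5 1.7 1.3
   vertex 0.5 2.5 4.5
   vertex 2.4 4.4 0.6
  endloop
 endfacet
 facet normal -0.571 0.813 0.118
  outer loop
   vertex 3.0 4.3 4.2
   vertex 2.4 4.4 0.6
   vertex 0.5 2.5 4.5
  endloop
 endfacet
 facet normal -0.023 0.196 0.980
  outer loop
   vertex 3.0 4.3 4.2
   vertex 0.5 2.5 4.5
   vertex 4.7 1.5 4.8
  endloop
 endfacet
 facet normal 0.721 0.685 -0.101
  outer loop
   vertex 3.0 4.3 4.2
   vertex 4.8 1.8 0.1
   vertex 2.4 4.4 0.6
  endloop
 endfacet
 facet normal 0.849 0.526 0.052
  outer loop
   vertex 3.0 4.3 4.2
   vertex 4.7 1.5 4.8
   vertex 4.8 1.8 0.1
  endloop
 endfacet
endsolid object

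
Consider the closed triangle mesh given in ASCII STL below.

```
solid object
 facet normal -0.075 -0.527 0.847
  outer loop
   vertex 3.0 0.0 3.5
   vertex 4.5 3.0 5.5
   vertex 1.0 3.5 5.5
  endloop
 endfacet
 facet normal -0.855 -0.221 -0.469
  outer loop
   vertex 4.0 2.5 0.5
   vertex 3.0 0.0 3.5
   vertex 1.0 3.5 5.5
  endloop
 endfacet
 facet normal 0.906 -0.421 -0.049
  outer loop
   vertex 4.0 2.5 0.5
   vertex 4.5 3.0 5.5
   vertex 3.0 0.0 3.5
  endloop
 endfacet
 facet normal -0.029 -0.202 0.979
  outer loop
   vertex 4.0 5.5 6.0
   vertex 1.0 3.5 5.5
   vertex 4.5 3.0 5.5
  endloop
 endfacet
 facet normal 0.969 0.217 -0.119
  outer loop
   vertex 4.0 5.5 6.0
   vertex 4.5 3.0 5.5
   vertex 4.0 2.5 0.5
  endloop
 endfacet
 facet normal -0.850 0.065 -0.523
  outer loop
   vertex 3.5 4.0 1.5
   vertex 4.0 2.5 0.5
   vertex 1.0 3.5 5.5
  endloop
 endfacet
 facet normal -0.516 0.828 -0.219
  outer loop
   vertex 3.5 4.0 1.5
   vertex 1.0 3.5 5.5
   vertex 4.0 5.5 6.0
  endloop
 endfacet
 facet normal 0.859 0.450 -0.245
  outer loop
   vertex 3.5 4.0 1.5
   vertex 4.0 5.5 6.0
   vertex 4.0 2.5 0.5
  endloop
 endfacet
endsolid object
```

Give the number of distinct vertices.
6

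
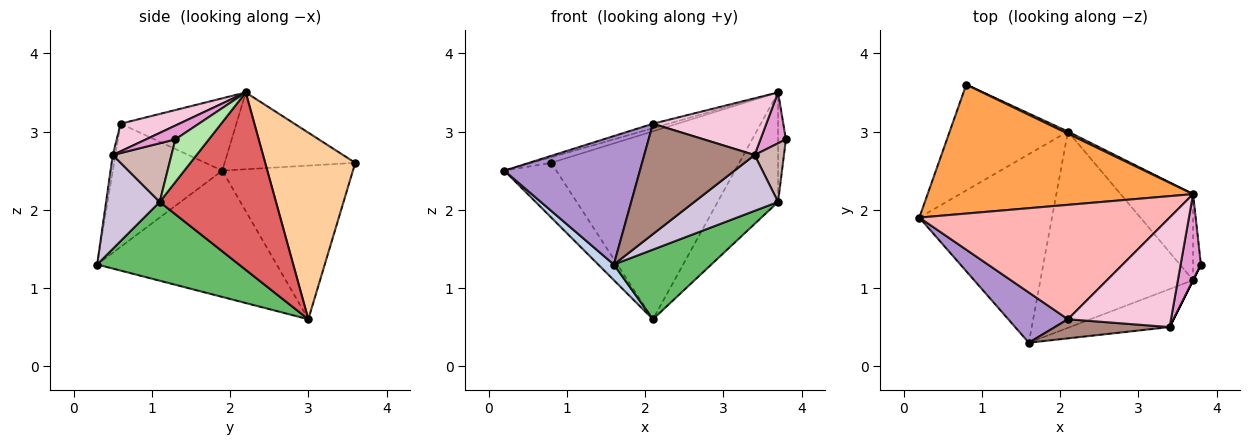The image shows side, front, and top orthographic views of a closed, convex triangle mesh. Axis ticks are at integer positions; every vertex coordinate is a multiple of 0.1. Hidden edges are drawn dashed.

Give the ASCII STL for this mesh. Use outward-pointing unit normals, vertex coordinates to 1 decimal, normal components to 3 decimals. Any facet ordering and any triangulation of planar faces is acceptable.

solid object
 facet normal -0.756 0.301 -0.582
  outer loop
   vertex 2.1 3.0 0.6
   vertex 0.2 1.9 2.5
   vertex 0.8 3.6 2.6
  endloop
 endfacet
 facet normal -0.688 -0.060 -0.723
  outer loop
   vertex 1.6 0.3 1.3
   vertex 0.2 1.9 2.5
   vertex 2.1 3.0 0.6
  endloop
 endfacet
 facet normal -0.278 0.042 0.960
  outer loop
   vertex 3.7 2.2 3.5
   vertex 0.8 3.6 2.6
   vertex 0.2 1.9 2.5
  endloop
 endfacet
 facet normal 0.432 0.902 0.010
  outer loop
   vertex 3.7 2.2 3.5
   vertex 2.1 3.0 0.6
   vertex 0.8 3.6 2.6
  endloop
 endfacet
 facet normal 0.437 -0.301 -0.847
  outer loop
   vertex 3.7 1.1 2.1
   vertex 1.6 0.3 1.3
   vertex 2.1 3.0 0.6
  endloop
 endfacet
 facet normal 0.959 0.224 -0.176
  outer loop
   vertex 3.7 1.1 2.1
   vertex 3.7 2.2 3.5
   vertex 3.8 1.3 2.9
  endloop
 endfacet
 facet normal 0.834 0.434 -0.341
  outer loop
   vertex 3.7 1.1 2.1
   vertex 2.1 3.0 0.6
   vertex 3.7 2.2 3.5
  endloop
 endfacet
 facet normal -0.277 0.037 0.960
  outer loop
   vertex 2.1 0.6 3.1
   vertex 3.7 2.2 3.5
   vertex 0.2 1.9 2.5
  endloop
 endfacet
 facet normal -0.601 -0.744 0.291
  outer loop
   vertex 2.1 0.6 3.1
   vertex 0.2 1.9 2.5
   vertex 1.6 0.3 1.3
  endloop
 endfacet
 facet normal 0.468 -0.731 -0.497
  outer loop
   vertex 3.4 0.5 2.7
   vertex 1.6 0.3 1.3
   vertex 3.7 1.1 2.1
  endloop
 endfacet
 facet normal -0.023 -0.985 0.171
  outer loop
   vertex 3.4 0.5 2.7
   vertex 2.1 0.6 3.1
   vertex 1.6 0.3 1.3
  endloop
 endfacet
 facet normal 0.894 -0.447 0.000
  outer loop
   vertex 3.4 0.5 2.7
   vertex 3.7 1.1 2.1
   vertex 3.8 1.3 2.9
  endloop
 endfacet
 facet normal 0.506 -0.439 0.742
  outer loop
   vertex 3.4 0.5 2.7
   vertex 3.8 1.3 2.9
   vertex 3.7 2.2 3.5
  endloop
 endfacet
 facet normal 0.231 -0.447 0.864
  outer loop
   vertex 3.4 0.5 2.7
   vertex 3.7 2.2 3.5
   vertex 2.1 0.6 3.1
  endloop
 endfacet
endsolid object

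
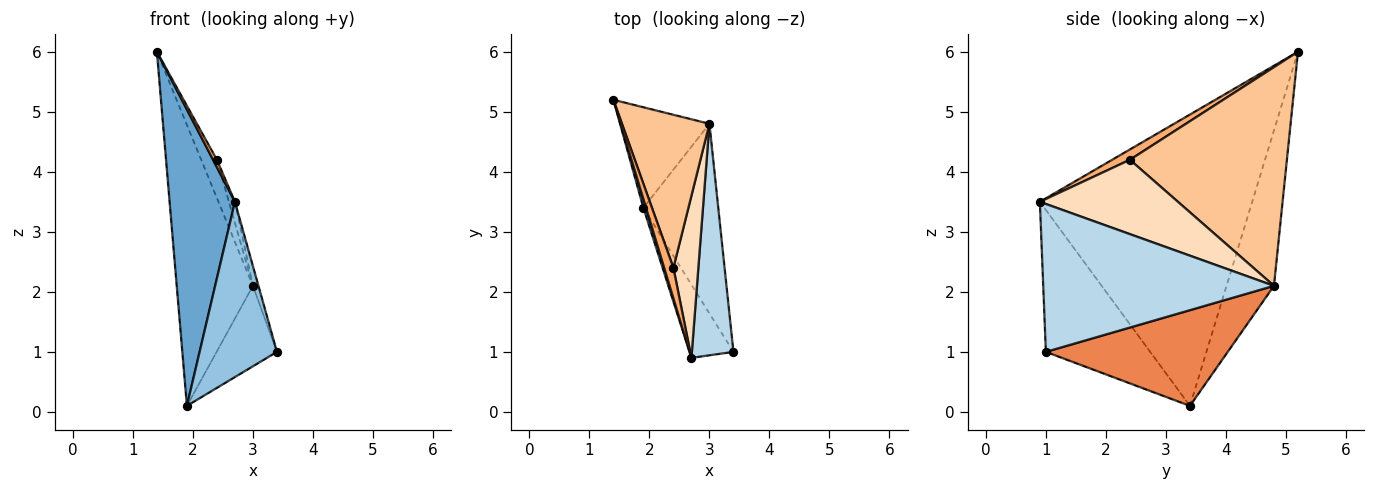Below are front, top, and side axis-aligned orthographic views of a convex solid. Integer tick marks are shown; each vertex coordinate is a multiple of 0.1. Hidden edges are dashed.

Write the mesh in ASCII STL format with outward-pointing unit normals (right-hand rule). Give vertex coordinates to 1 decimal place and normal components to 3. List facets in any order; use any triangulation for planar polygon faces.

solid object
 facet normal -0.956 -0.294 0.009
  outer loop
   vertex 1.9 3.4 0.1
   vertex 2.7 0.9 3.5
   vertex 1.4 5.2 6.0
  endloop
 endfacet
 facet normal -0.780 -0.578 -0.241
  outer loop
   vertex 1.9 3.4 0.1
   vertex 3.4 1.0 1.0
   vertex 2.7 0.9 3.5
  endloop
 endfacet
 facet normal 0.962 0.023 0.270
  outer loop
   vertex 3.0 4.8 2.1
   vertex 2.7 0.9 3.5
   vertex 3.4 1.0 1.0
  endloop
 endfacet
 facet normal -0.505 0.812 -0.291
  outer loop
   vertex 3.0 4.8 2.1
   vertex 1.9 3.4 0.1
   vertex 1.4 5.2 6.0
  endloop
 endfacet
 facet normal 0.762 0.253 -0.596
  outer loop
   vertex 3.0 4.8 2.1
   vertex 3.4 1.0 1.0
   vertex 1.9 3.4 0.1
  endloop
 endfacet
 facet normal 0.737 -0.159 0.657
  outer loop
   vertex 2.4 2.4 4.2
   vertex 1.4 5.2 6.0
   vertex 2.7 0.9 3.5
  endloop
 endfacet
 facet normal 0.925 0.092 0.370
  outer loop
   vertex 2.4 2.4 4.2
   vertex 3.0 4.8 2.1
   vertex 1.4 5.2 6.0
  endloop
 endfacet
 facet normal 0.947 0.041 0.318
  outer loop
   vertex 2.4 2.4 4.2
   vertex 2.7 0.9 3.5
   vertex 3.0 4.8 2.1
  endloop
 endfacet
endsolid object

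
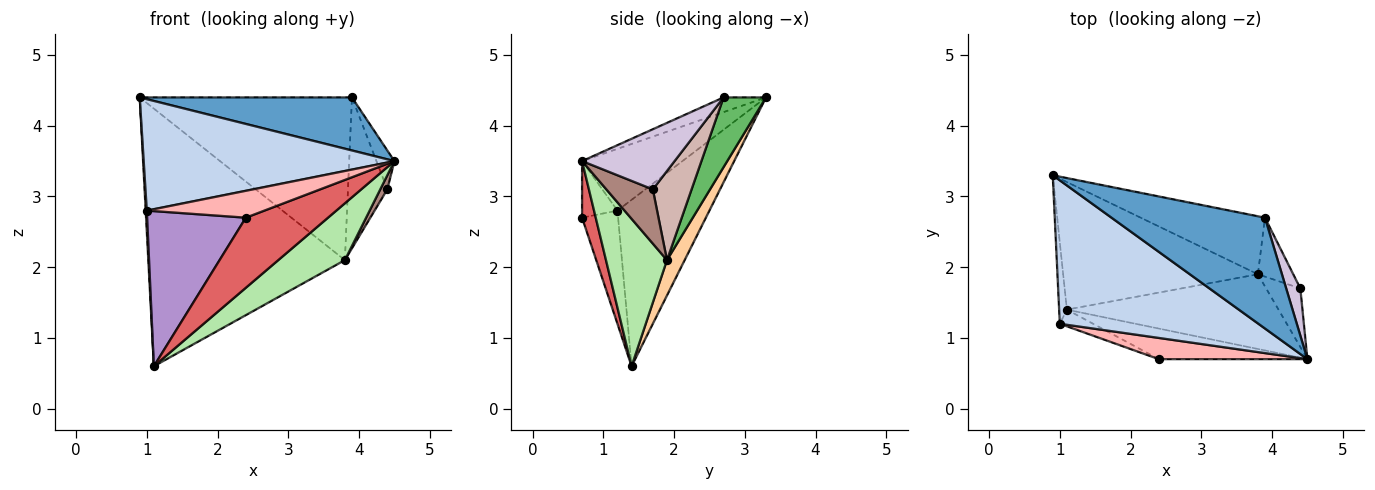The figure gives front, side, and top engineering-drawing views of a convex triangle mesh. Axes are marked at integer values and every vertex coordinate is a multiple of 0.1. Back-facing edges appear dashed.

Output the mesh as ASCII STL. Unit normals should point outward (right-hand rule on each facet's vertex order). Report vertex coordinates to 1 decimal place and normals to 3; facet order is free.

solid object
 facet normal -0.086 -0.430 0.899
  outer loop
   vertex 3.9 2.7 4.4
   vertex 0.9 3.3 4.4
   vertex 4.5 0.7 3.5
  endloop
 endfacet
 facet normal -0.238 -0.596 0.767
  outer loop
   vertex 1.0 1.2 2.8
   vertex 4.5 0.7 3.5
   vertex 0.9 3.3 4.4
  endloop
 endfacet
 facet normal -0.999 -0.012 -0.047
  outer loop
   vertex 1.0 1.2 2.8
   vertex 0.9 3.3 4.4
   vertex 1.1 1.4 0.6
  endloop
 endfacet
 facet normal 0.080 0.893 -0.442
  outer loop
   vertex 3.8 1.9 2.1
   vertex 1.1 1.4 0.6
   vertex 0.9 3.3 4.4
  endloop
 endfacet
 facet normal 0.185 0.926 -0.330
  outer loop
   vertex 3.8 1.9 2.1
   vertex 0.9 3.3 4.4
   vertex 3.9 2.7 4.4
  endloop
 endfacet
 facet normal 0.485 -0.529 -0.696
  outer loop
   vertex 3.8 1.9 2.1
   vertex 4.5 0.7 3.5
   vertex 1.1 1.4 0.6
  endloop
 endfacet
 facet normal 0.151 -0.906 -0.395
  outer loop
   vertex 2.4 0.7 2.7
   vertex 1.1 1.4 0.6
   vertex 4.5 0.7 3.5
  endloop
 endfacet
 facet normal -0.230 -0.764 0.603
  outer loop
   vertex 2.4 0.7 2.7
   vertex 4.5 0.7 3.5
   vertex 1.0 1.2 2.8
  endloop
 endfacet
 facet normal -0.341 -0.935 -0.100
  outer loop
   vertex 2.4 0.7 2.7
   vertex 1.0 1.2 2.8
   vertex 1.1 1.4 0.6
  endloop
 endfacet
 facet normal 0.956 0.186 0.225
  outer loop
   vertex 4.4 1.7 3.1
   vertex 3.9 2.7 4.4
   vertex 4.5 0.7 3.5
  endloop
 endfacet
 facet normal 0.839 -0.128 -0.529
  outer loop
   vertex 4.4 1.7 3.1
   vertex 4.5 0.7 3.5
   vertex 3.8 1.9 2.1
  endloop
 endfacet
 facet normal 0.676 0.687 -0.268
  outer loop
   vertex 4.4 1.7 3.1
   vertex 3.8 1.9 2.1
   vertex 3.9 2.7 4.4
  endloop
 endfacet
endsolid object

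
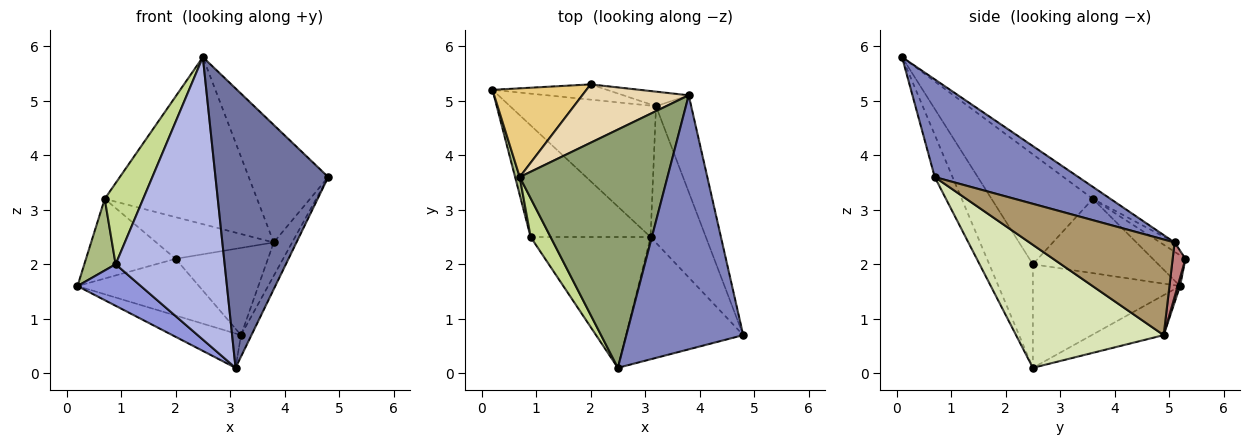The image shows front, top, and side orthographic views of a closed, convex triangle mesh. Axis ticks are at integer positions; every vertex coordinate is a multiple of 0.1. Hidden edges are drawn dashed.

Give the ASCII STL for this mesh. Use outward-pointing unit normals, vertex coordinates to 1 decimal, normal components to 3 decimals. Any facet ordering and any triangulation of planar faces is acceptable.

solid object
 facet normal -0.143 -0.907 -0.397
  outer loop
   vertex 3.1 2.5 0.1
   vertex 4.8 0.7 3.6
   vertex 2.5 0.1 5.8
  endloop
 endfacet
 facet normal 0.604 0.335 0.723
  outer loop
   vertex 3.8 5.1 2.4
   vertex 2.5 0.1 5.8
   vertex 4.8 0.7 3.6
  endloop
 endfacet
 facet normal -0.629 -0.271 -0.728
  outer loop
   vertex 0.9 2.5 2.0
   vertex 0.2 5.2 1.6
   vertex 3.1 2.5 0.1
  endloop
 endfacet
 facet normal -0.341 -0.853 -0.395
  outer loop
   vertex 0.9 2.5 2.0
   vertex 3.1 2.5 0.1
   vertex 2.5 0.1 5.8
  endloop
 endfacet
 facet normal -0.066 0.573 0.817
  outer loop
   vertex 0.7 3.6 3.2
   vertex 2.5 0.1 5.8
   vertex 3.8 5.1 2.4
  endloop
 endfacet
 facet normal -0.968 -0.242 0.061
  outer loop
   vertex 0.7 3.6 3.2
   vertex 0.2 5.2 1.6
   vertex 0.9 2.5 2.0
  endloop
 endfacet
 facet normal -0.922 -0.350 0.167
  outer loop
   vertex 0.7 3.6 3.2
   vertex 0.9 2.5 2.0
   vertex 2.5 0.1 5.8
  endloop
 endfacet
 facet normal 0.910 0.064 -0.409
  outer loop
   vertex 3.2 4.9 0.7
   vertex 4.8 0.7 3.6
   vertex 3.1 2.5 0.1
  endloop
 endfacet
 facet normal 0.932 0.118 -0.343
  outer loop
   vertex 3.2 4.9 0.7
   vertex 3.8 5.1 2.4
   vertex 4.8 0.7 3.6
  endloop
 endfacet
 facet normal -0.256 0.244 -0.935
  outer loop
   vertex 3.2 4.9 0.7
   vertex 3.1 2.5 0.1
   vertex 0.2 5.2 1.6
  endloop
 endfacet
 facet normal -0.237 0.649 0.723
  outer loop
   vertex 2.0 5.3 2.1
   vertex 0.2 5.2 1.6
   vertex 0.7 3.6 3.2
  endloop
 endfacet
 facet normal -0.071 0.580 0.812
  outer loop
   vertex 2.0 5.3 2.1
   vertex 0.7 3.6 3.2
   vertex 3.8 5.1 2.4
  endloop
 endfacet
 facet normal 0.019 0.965 -0.260
  outer loop
   vertex 2.0 5.3 2.1
   vertex 3.2 4.9 0.7
   vertex 0.2 5.2 1.6
  endloop
 endfacet
 facet normal 0.136 0.977 -0.163
  outer loop
   vertex 2.0 5.3 2.1
   vertex 3.8 5.1 2.4
   vertex 3.2 4.9 0.7
  endloop
 endfacet
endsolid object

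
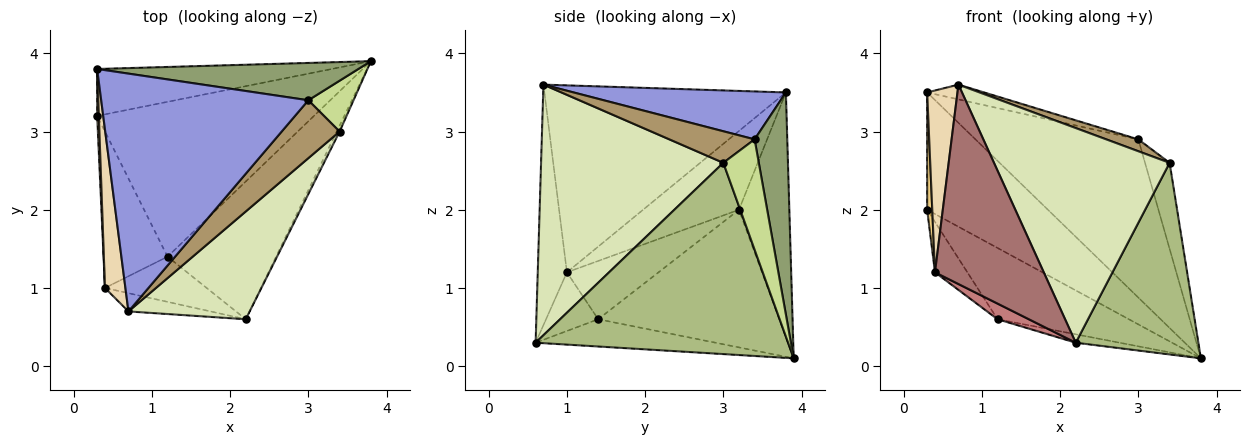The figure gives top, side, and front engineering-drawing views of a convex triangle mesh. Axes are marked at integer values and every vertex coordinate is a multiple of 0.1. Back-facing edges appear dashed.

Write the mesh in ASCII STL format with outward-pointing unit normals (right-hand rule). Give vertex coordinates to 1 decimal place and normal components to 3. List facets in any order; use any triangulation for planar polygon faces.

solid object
 facet normal -0.500 0.362 -0.787
  outer loop
   vertex 1.2 1.4 0.6
   vertex 0.3 3.2 2.0
   vertex 3.8 3.9 0.1
  endloop
 endfacet
 facet normal -0.243 0.059 -0.968
  outer loop
   vertex 1.2 1.4 0.6
   vertex 3.8 3.9 0.1
   vertex 2.2 0.6 0.3
  endloop
 endfacet
 facet normal 0.225 0.060 0.972
  outer loop
   vertex 0.3 3.8 3.5
   vertex 0.7 0.7 3.6
   vertex 3.0 3.4 2.9
  endloop
 endfacet
 facet normal -0.361 0.866 -0.346
  outer loop
   vertex 0.3 3.8 3.5
   vertex 3.8 3.9 0.1
   vertex 0.3 3.2 2.0
  endloop
 endfacet
 facet normal 0.192 0.955 0.225
  outer loop
   vertex 0.3 3.8 3.5
   vertex 3.0 3.4 2.9
   vertex 3.8 3.9 0.1
  endloop
 endfacet
 facet normal 0.899 -0.437 -0.013
  outer loop
   vertex 3.4 3.0 2.6
   vertex 2.2 0.6 0.3
   vertex 3.8 3.9 0.1
  endloop
 endfacet
 facet normal 0.779 0.540 0.319
  outer loop
   vertex 3.4 3.0 2.6
   vertex 3.8 3.9 0.1
   vertex 3.0 3.4 2.9
  endloop
 endfacet
 facet normal 0.680 -0.655 0.329
  outer loop
   vertex 3.4 3.0 2.6
   vertex 0.7 0.7 3.6
   vertex 2.2 0.6 0.3
  endloop
 endfacet
 facet normal 0.471 -0.177 0.864
  outer loop
   vertex 3.4 3.0 2.6
   vertex 3.0 3.4 2.9
   vertex 0.7 0.7 3.6
  endloop
 endfacet
 facet normal -0.655 0.232 -0.719
  outer loop
   vertex 0.4 1.0 1.2
   vertex 0.3 3.2 2.0
   vertex 1.2 1.4 0.6
  endloop
 endfacet
 facet normal -0.998 -0.053 0.021
  outer loop
   vertex 0.4 1.0 1.2
   vertex 0.3 3.8 3.5
   vertex 0.3 3.2 2.0
  endloop
 endfacet
 facet normal -0.986 -0.124 0.108
  outer loop
   vertex 0.4 1.0 1.2
   vertex 0.7 0.7 3.6
   vertex 0.3 3.8 3.5
  endloop
 endfacet
 facet normal -0.258 -0.962 -0.088
  outer loop
   vertex 0.4 1.0 1.2
   vertex 2.2 0.6 0.3
   vertex 0.7 0.7 3.6
  endloop
 endfacet
 facet normal -0.479 -0.287 -0.830
  outer loop
   vertex 0.4 1.0 1.2
   vertex 1.2 1.4 0.6
   vertex 2.2 0.6 0.3
  endloop
 endfacet
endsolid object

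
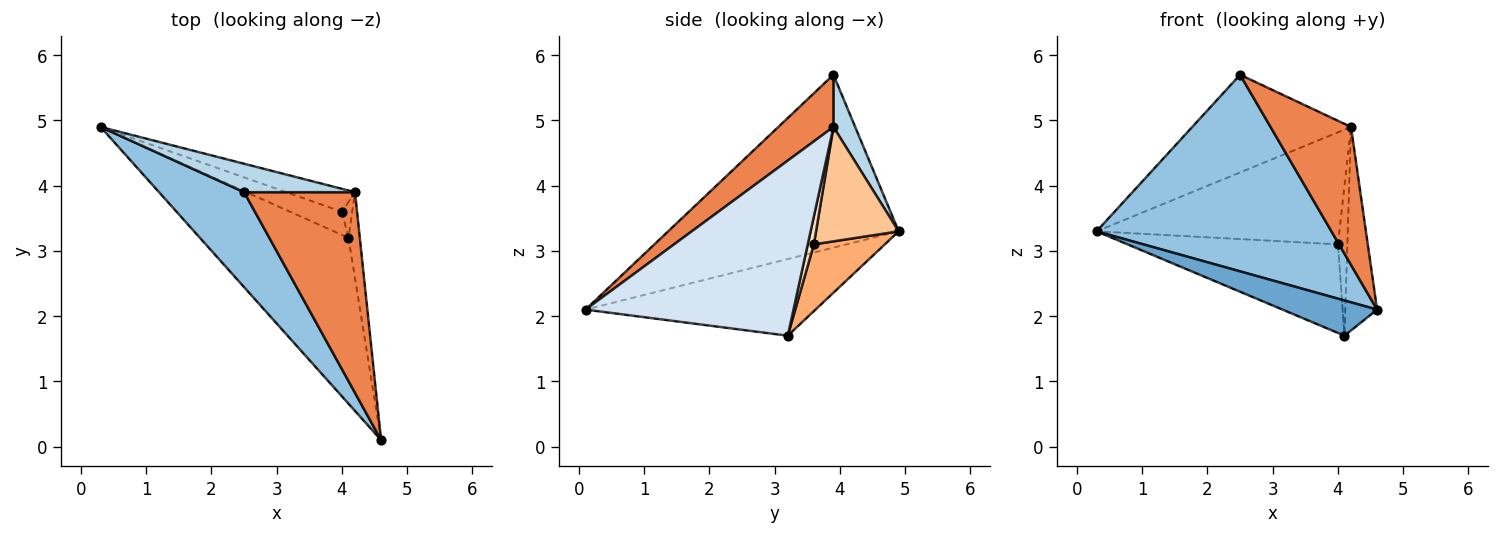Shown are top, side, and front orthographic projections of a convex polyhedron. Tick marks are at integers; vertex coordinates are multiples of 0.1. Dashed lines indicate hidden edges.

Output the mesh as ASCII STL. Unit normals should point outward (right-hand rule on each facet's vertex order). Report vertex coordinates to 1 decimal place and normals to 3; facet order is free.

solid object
 facet normal -0.451 -0.185 -0.873
  outer loop
   vertex 4.1 3.2 1.7
   vertex 4.6 0.1 2.1
   vertex 0.3 4.9 3.3
  endloop
 endfacet
 facet normal -0.662 -0.675 0.326
  outer loop
   vertex 2.5 3.9 5.7
   vertex 0.3 4.9 3.3
   vertex 4.6 0.1 2.1
  endloop
 endfacet
 facet normal 0.130 0.952 0.277
  outer loop
   vertex 4.2 3.9 4.9
   vertex 0.3 4.9 3.3
   vertex 2.5 3.9 5.7
  endloop
 endfacet
 facet normal 0.986 0.151 -0.064
  outer loop
   vertex 4.2 3.9 4.9
   vertex 4.6 0.1 2.1
   vertex 4.1 3.2 1.7
  endloop
 endfacet
 facet normal 0.362 -0.528 0.768
  outer loop
   vertex 4.2 3.9 4.9
   vertex 2.5 3.9 5.7
   vertex 4.6 0.1 2.1
  endloop
 endfacet
 facet normal 0.310 0.920 -0.241
  outer loop
   vertex 4.0 3.6 3.1
   vertex 4.1 3.2 1.7
   vertex 0.3 4.9 3.3
  endloop
 endfacet
 facet normal 0.316 0.929 -0.190
  outer loop
   vertex 4.0 3.6 3.1
   vertex 0.3 4.9 3.3
   vertex 4.2 3.9 4.9
  endloop
 endfacet
 facet normal 0.536 0.821 -0.196
  outer loop
   vertex 4.0 3.6 3.1
   vertex 4.2 3.9 4.9
   vertex 4.1 3.2 1.7
  endloop
 endfacet
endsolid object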